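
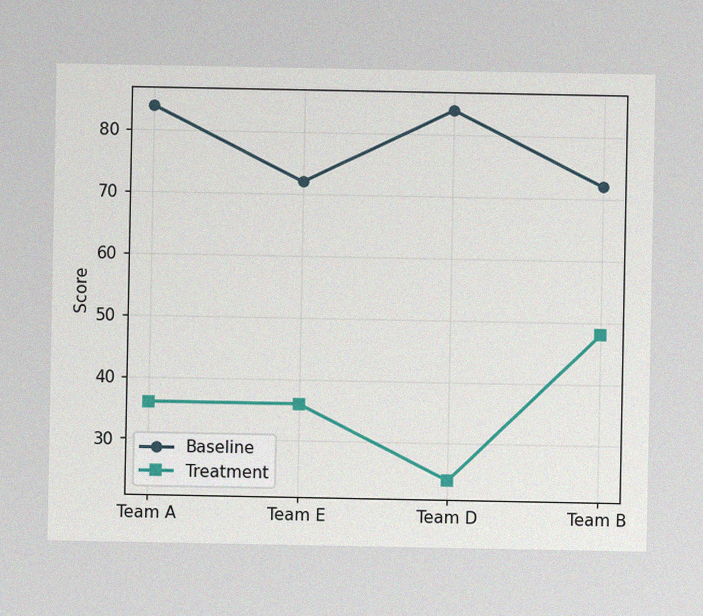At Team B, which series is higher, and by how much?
The image has some photo noise and uneven lighting. At Team B, Baseline sits above the other line by 24.

Baseline, by 24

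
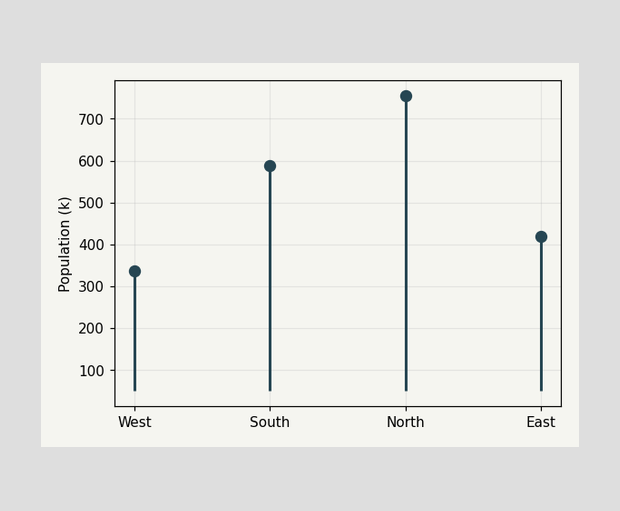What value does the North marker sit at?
756k

The North marker sits at 756k.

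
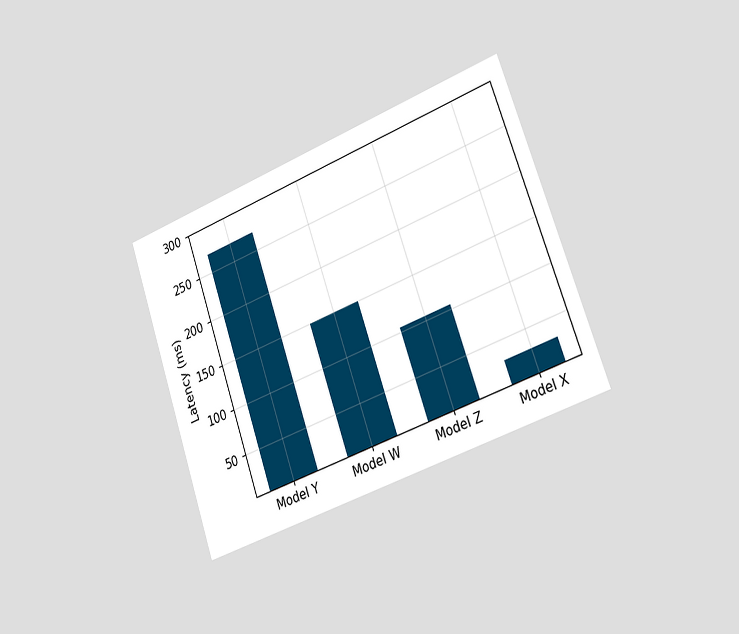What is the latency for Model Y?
270ms

The chart is tilted about 19° counter-clockwise and viewed slightly from the right. Reading along the chart's y-axis, the Model Y bar reaches 270ms.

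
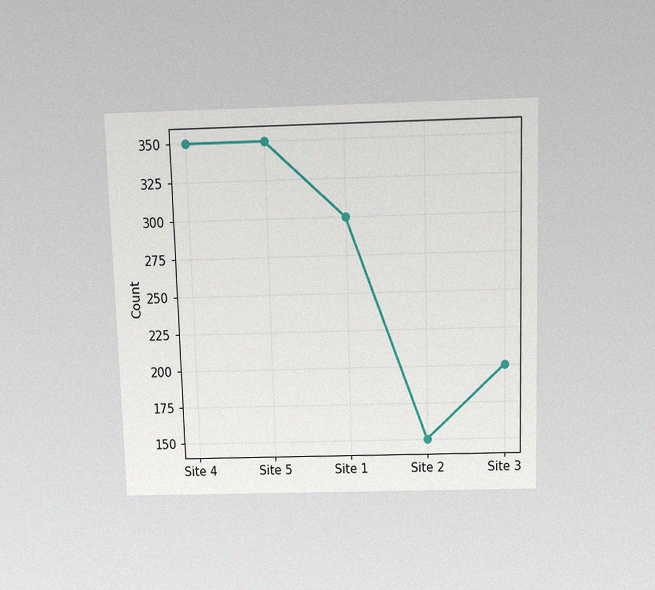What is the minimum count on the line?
The chart is viewed slightly from above, with some photo noise. The lowest point is at Site 2, and reading across to the y-axis gives 150.

150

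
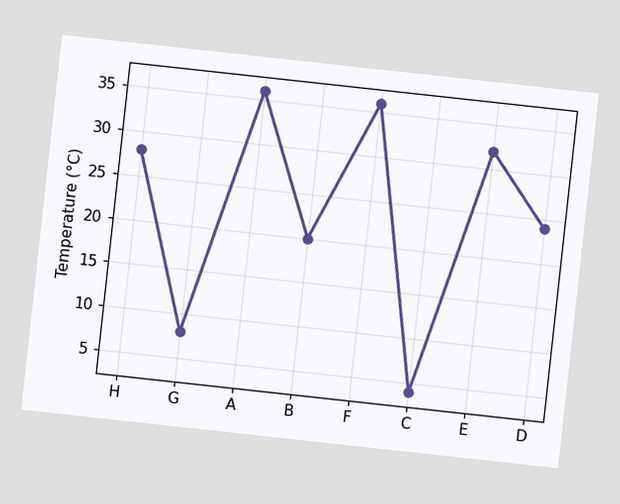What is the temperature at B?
The chart is tilted about 6° clockwise. At B, the line is at 20°C.

20°C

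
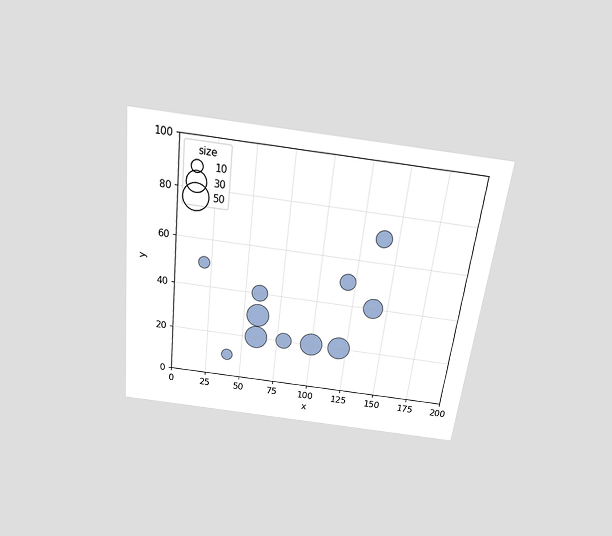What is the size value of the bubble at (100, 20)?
The chart is tilted about 7° clockwise and viewed slightly from above. Matching the bubble at (100, 20) against the size legend gives 40.

40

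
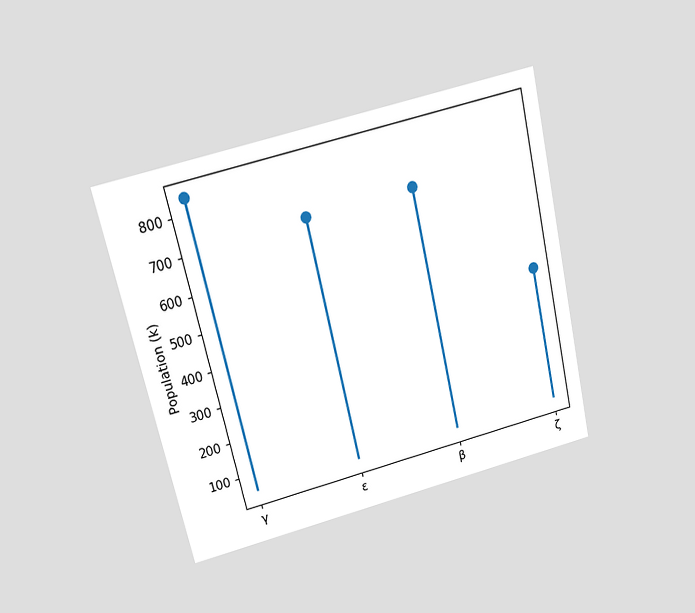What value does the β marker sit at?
The chart is tilted about 13° counter-clockwise and viewed at a slight angle. The β marker sits at 714k.

714k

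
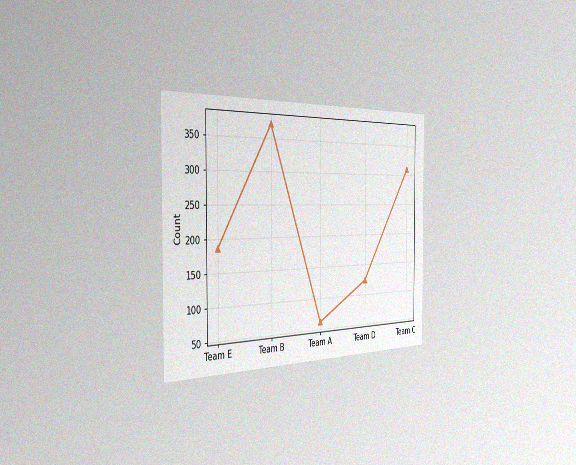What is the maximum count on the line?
The chart is viewed slightly from the left, with some photo noise. The highest point is at Team B, and reading across to the y-axis gives 372.

372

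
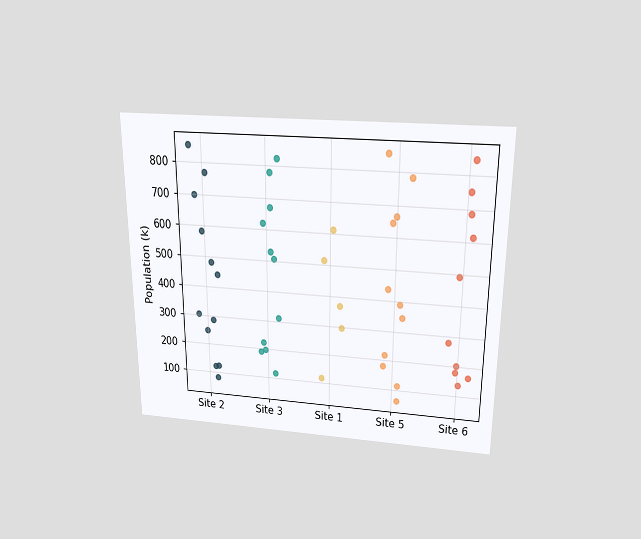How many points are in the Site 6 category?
The chart is viewed slightly from above. Counting the markers in the Site 6 column gives 10.

10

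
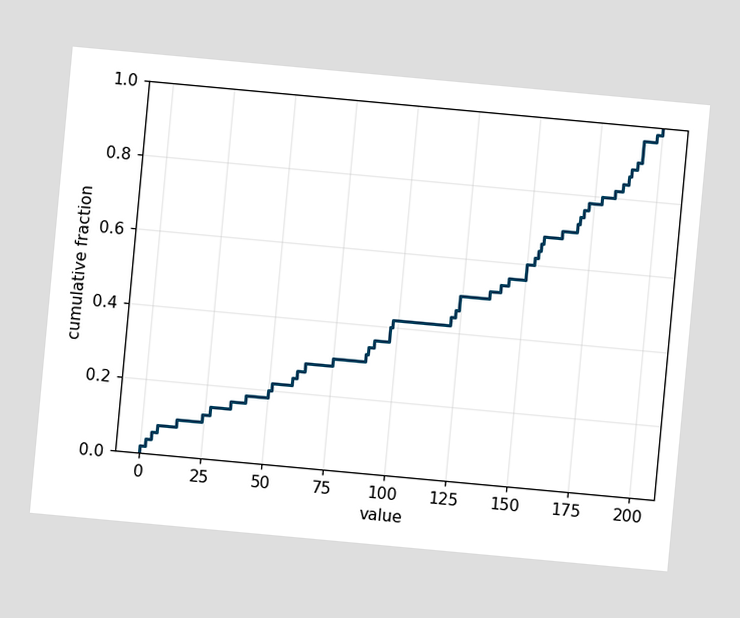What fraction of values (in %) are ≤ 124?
50%

The chart is tilted about 5° clockwise. At x=124 the ECDF step is at 50%.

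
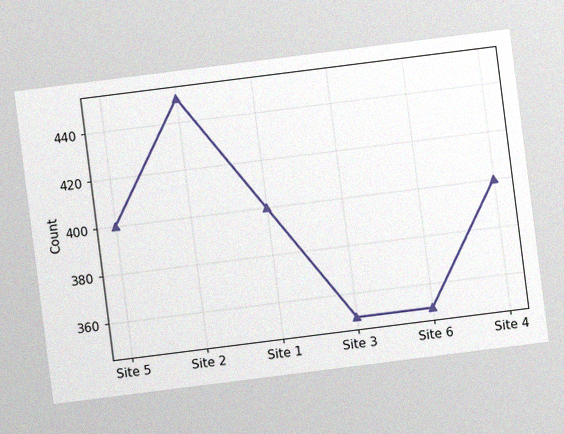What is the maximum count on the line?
The chart is tilted about 7° counter-clockwise, with some photo noise. The highest point is at Site 2, and reading across to the y-axis gives 450.

450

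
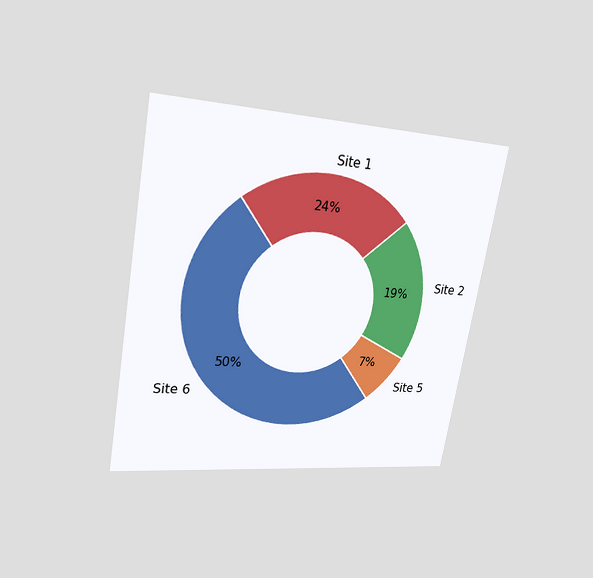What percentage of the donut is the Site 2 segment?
19%

The chart is tilted about 10° clockwise and viewed at a slight angle. The Site 2 segment takes up 19% of the ring.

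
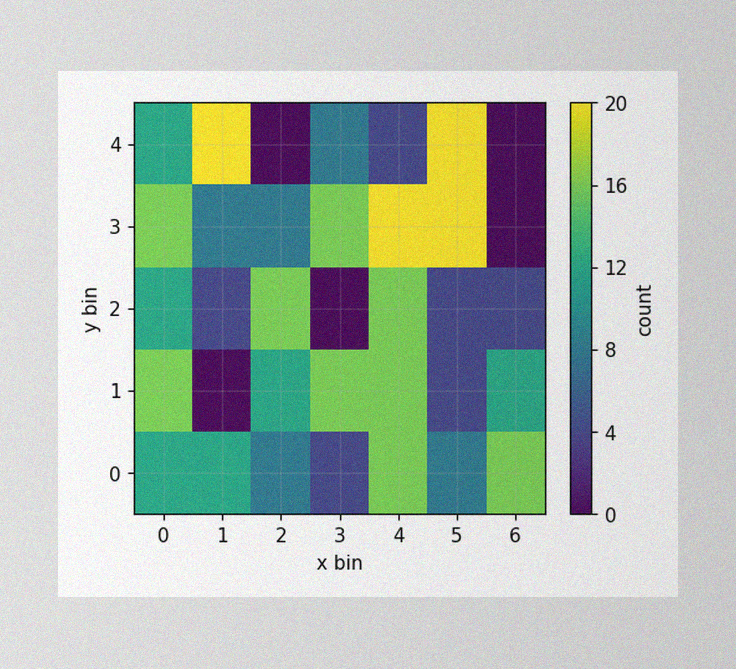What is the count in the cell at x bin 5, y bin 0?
The image has some photo noise and uneven lighting. Matching the cell (5, 0) against the colorbar gives 8.

8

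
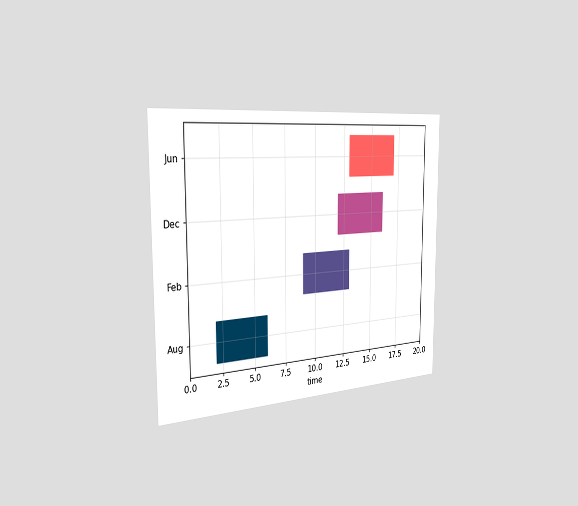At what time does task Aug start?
2

The chart is viewed slightly from the left. The Aug bar begins at t=2.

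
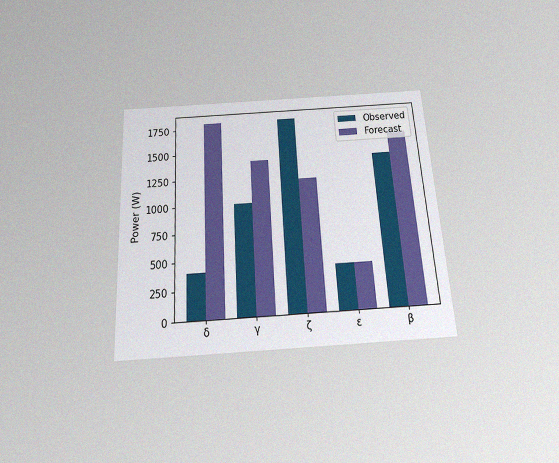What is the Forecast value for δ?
The chart is tilted about 3° counter-clockwise and viewed slightly from below, with some photo noise. The Forecast bar at δ reaches 1800W on the y-axis.

1800W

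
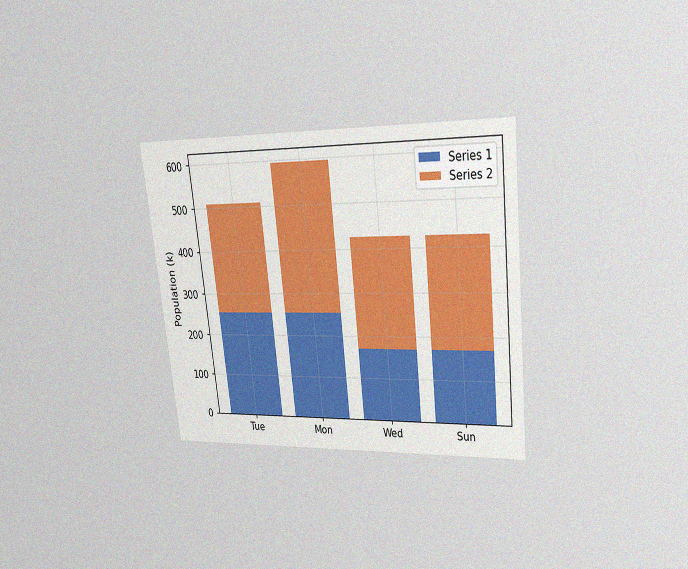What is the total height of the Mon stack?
595k

The chart is tilted about 6° counter-clockwise and viewed at a slight angle, with some photo noise. The Mon stack's top reaches 595k on the y-axis.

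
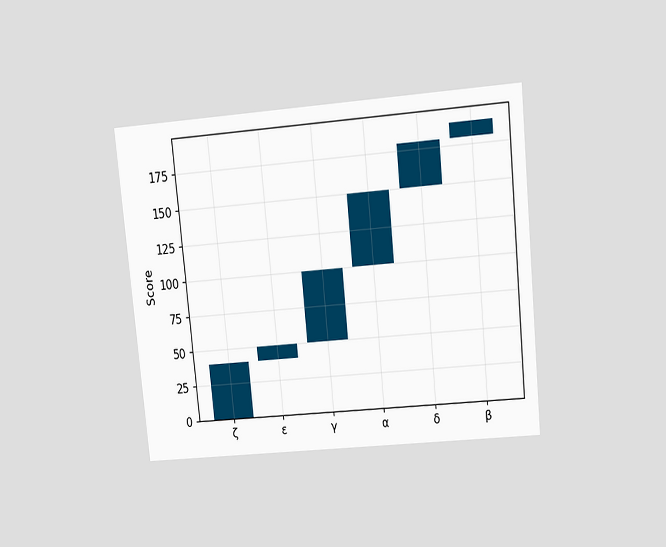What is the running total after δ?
The chart is tilted about 6° counter-clockwise and viewed slightly from above. After δ the running total reaches 180.

180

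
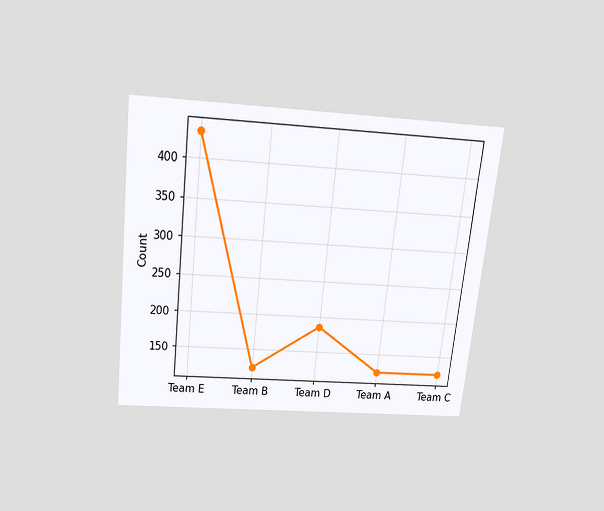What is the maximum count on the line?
434

The chart is tilted about 6° clockwise and viewed slightly from above. The highest point is at Team E, and reading across to the y-axis gives 434.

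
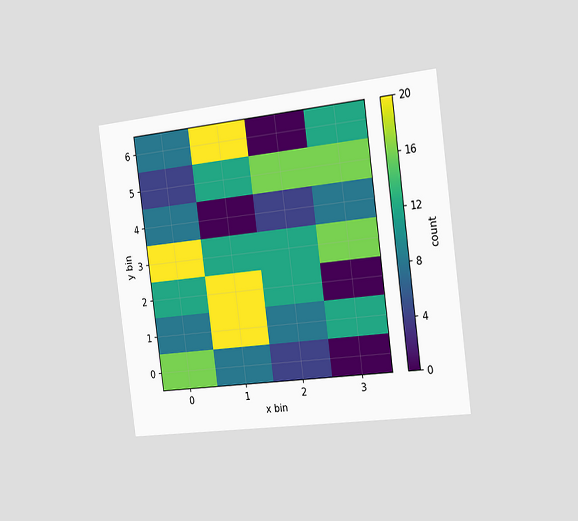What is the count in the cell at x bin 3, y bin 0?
0

The chart is tilted about 7° counter-clockwise and viewed slightly from the right. Matching the cell (3, 0) against the colorbar gives 0.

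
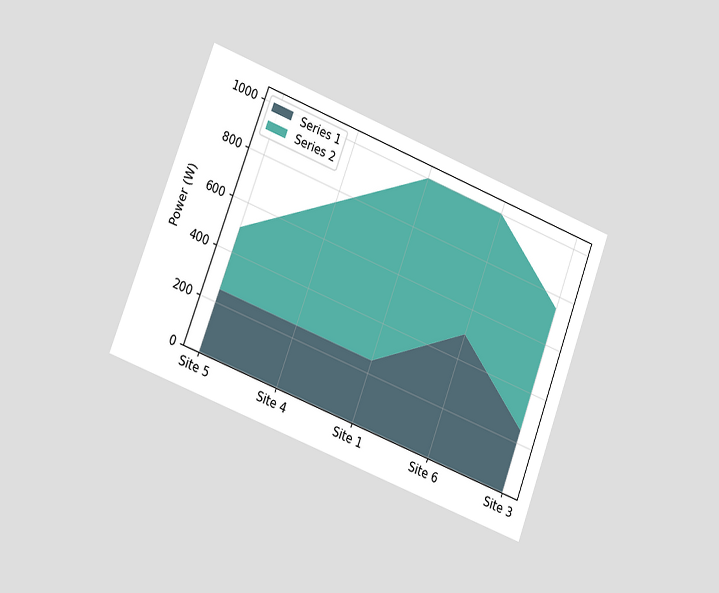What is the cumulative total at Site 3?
750W

The chart is tilted about 21° clockwise and viewed slightly from the left. The stacked total at Site 3 reaches 750W.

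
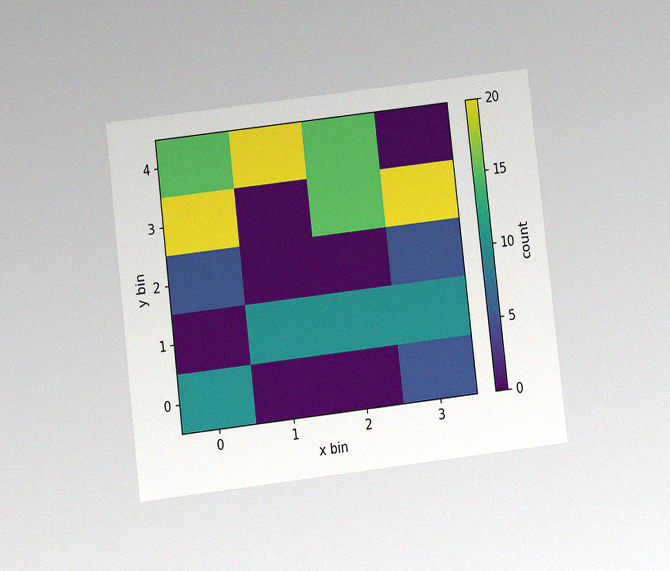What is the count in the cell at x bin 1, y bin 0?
The chart is tilted about 7° counter-clockwise and viewed slightly from below, with some photo noise. Matching the cell (1, 0) against the colorbar gives 0.

0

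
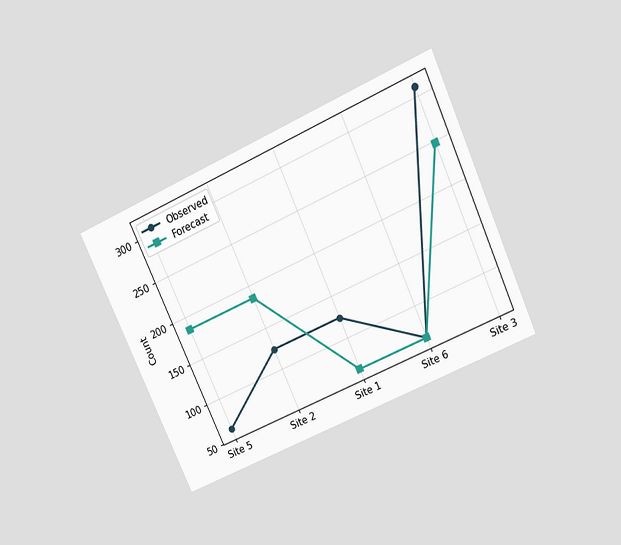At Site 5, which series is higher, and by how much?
Forecast, by 124

The chart is tilted about 24° counter-clockwise and viewed slightly from above. At Site 5, Forecast sits above the other line by 124.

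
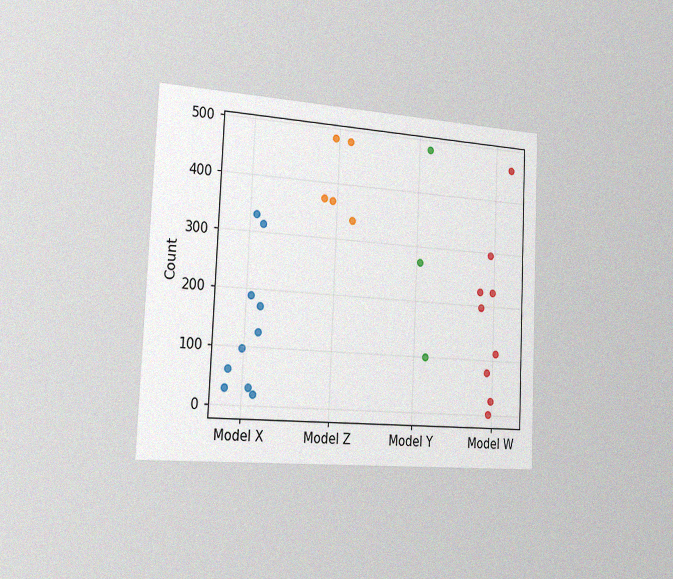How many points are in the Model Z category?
The chart is tilted about 3° clockwise and viewed slightly from the left, with some photo noise. Counting the markers in the Model Z column gives 5.

5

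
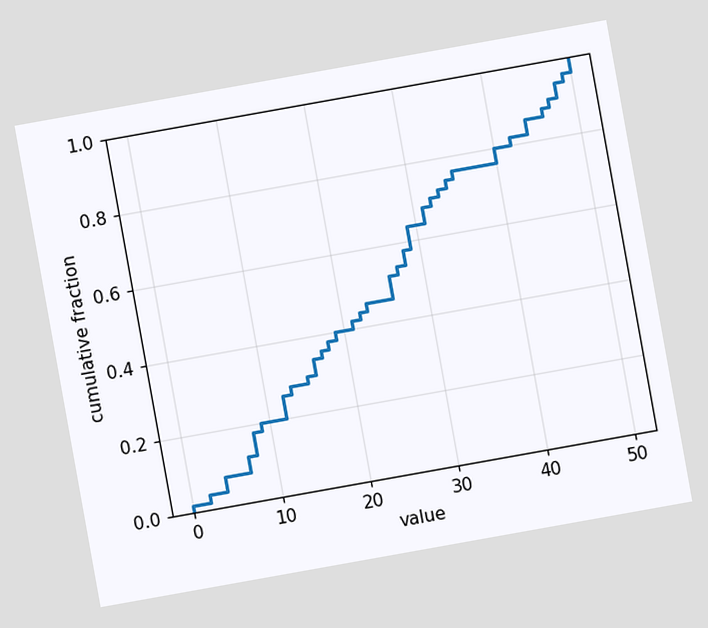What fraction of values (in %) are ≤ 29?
The chart is tilted about 10° counter-clockwise. At x=29 the ECDF step is at 64%.

64%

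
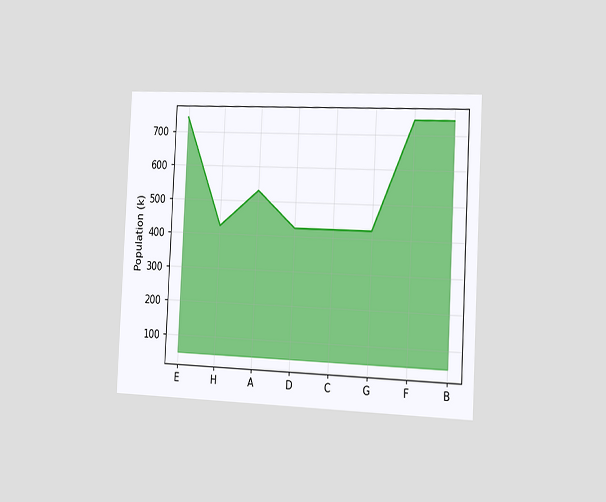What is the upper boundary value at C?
424k

The chart is tilted about 3° clockwise and viewed slightly from the right. At C the upper boundary is at 424k.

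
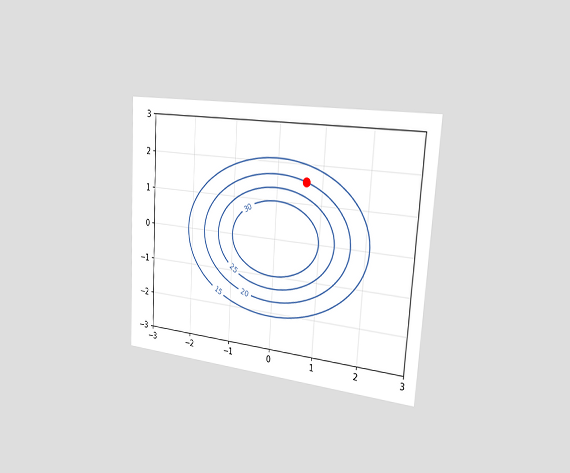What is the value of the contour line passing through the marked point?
20

The chart is tilted about 4° clockwise and viewed slightly from the right. The marked point sits on the contour labelled 20.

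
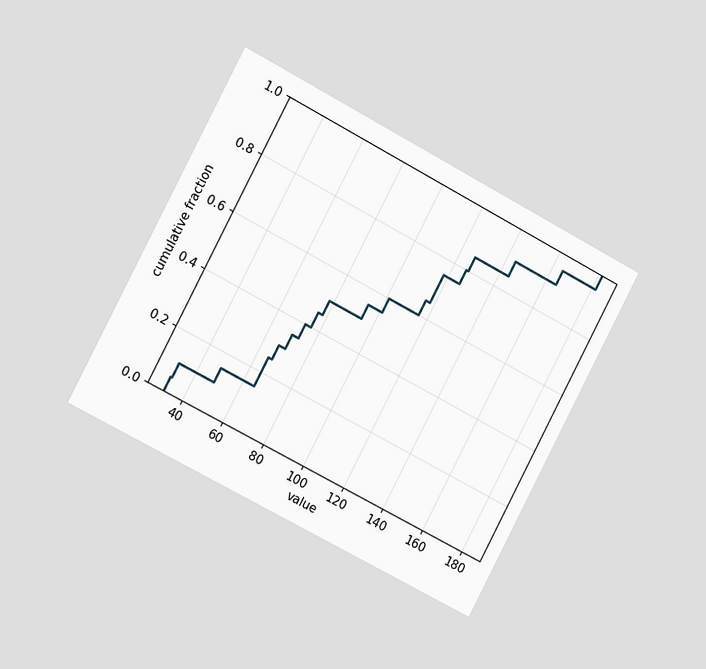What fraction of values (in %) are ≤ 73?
The chart is tilted about 28° clockwise and viewed slightly from the left. At x=73 the ECDF step is at 40%.

40%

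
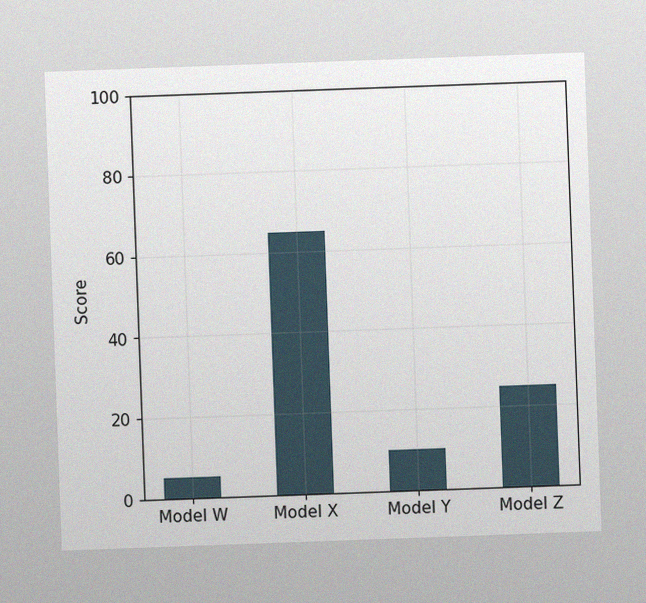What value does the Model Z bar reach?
The chart is tilted about 2° counter-clockwise, with some photo noise. Reading along the chart's y-axis, the Model Z bar reaches 25.

25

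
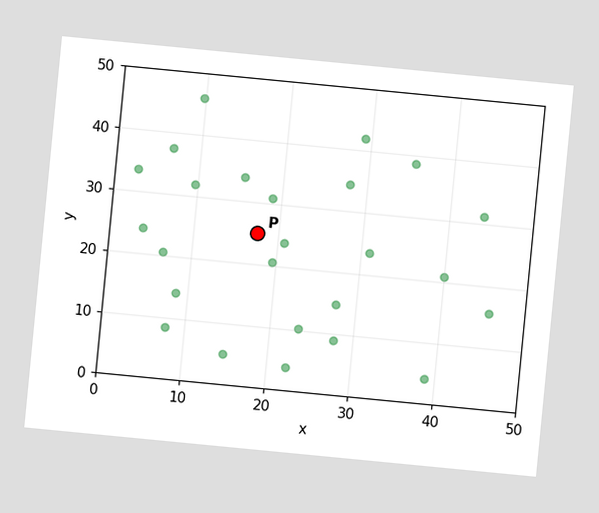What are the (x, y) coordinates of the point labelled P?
(17.5, 25)

The chart is tilted about 6° clockwise. Following the gridlines from P to each axis, P sits at (17.5, 25).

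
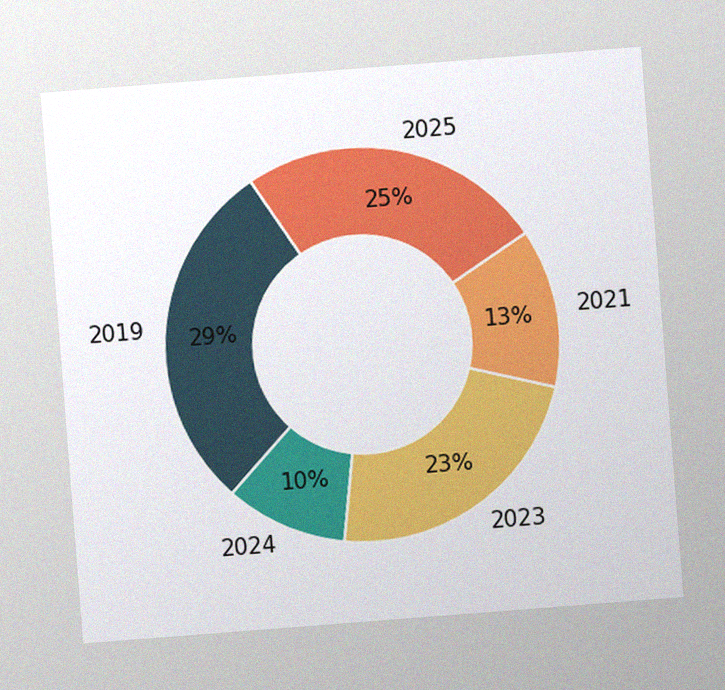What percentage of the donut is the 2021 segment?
The chart is tilted about 4° counter-clockwise, with some photo noise. The 2021 segment takes up 13% of the ring.

13%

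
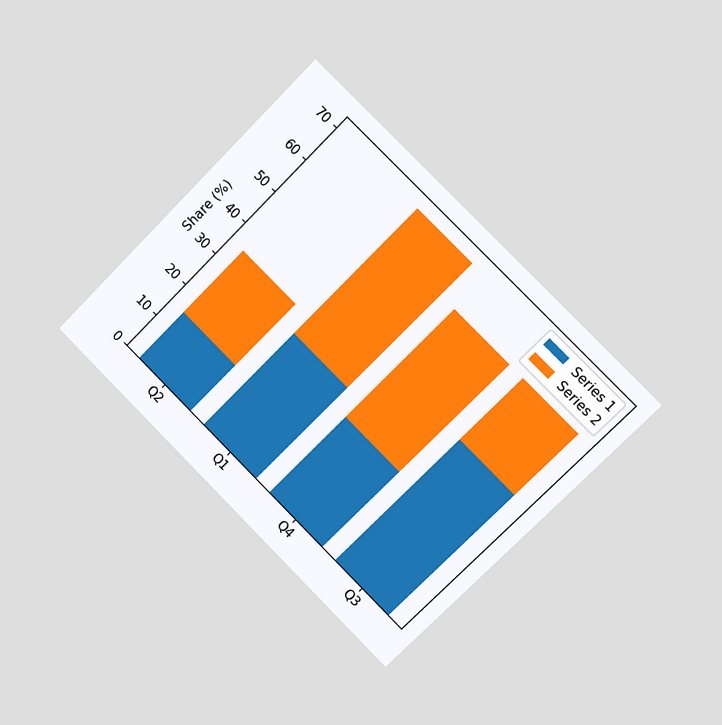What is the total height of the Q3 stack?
60%

The chart is tilted about 45° clockwise and viewed slightly from the right. The Q3 stack's top reaches 60% on the y-axis.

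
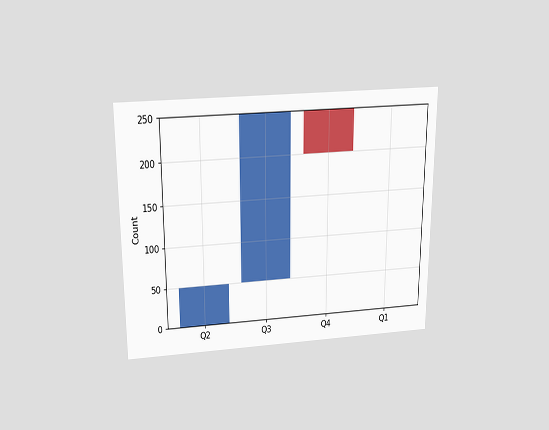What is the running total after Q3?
The chart is viewed slightly from above. After Q3 the running total reaches 250.

250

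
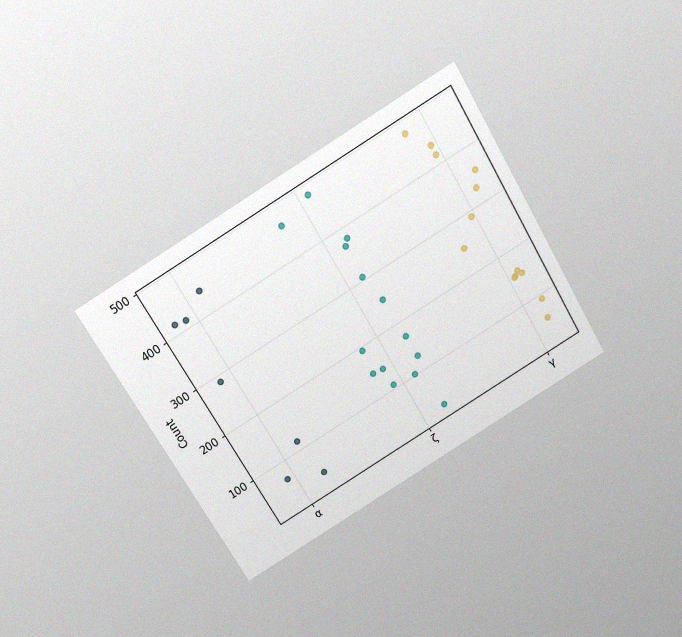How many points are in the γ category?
The chart is tilted about 31° counter-clockwise and viewed slightly from above, with some photo noise. Counting the markers in the γ column gives 13.

13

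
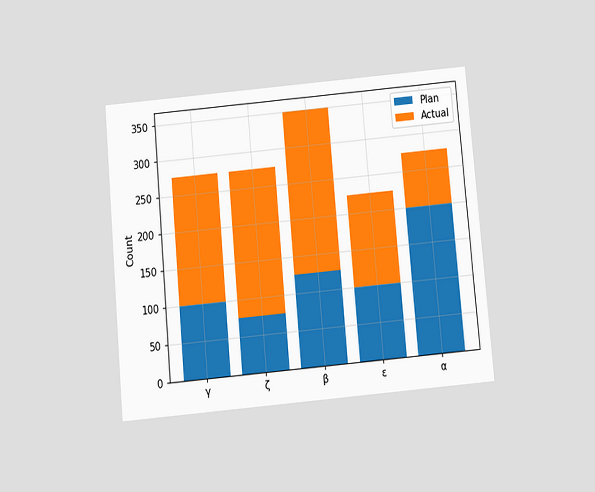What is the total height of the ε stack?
The chart is tilted about 5° counter-clockwise and viewed slightly from below. The ε stack's top reaches 225 on the y-axis.

225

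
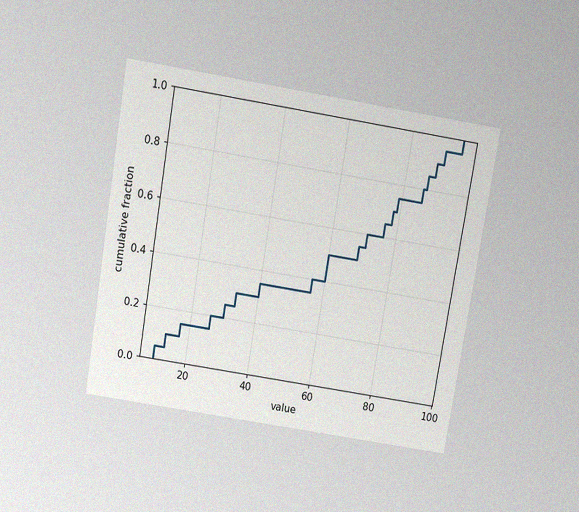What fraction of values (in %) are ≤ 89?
90%

The chart is tilted about 9° clockwise and viewed slightly from above, with some photo noise. At x=89 the ECDF step is at 90%.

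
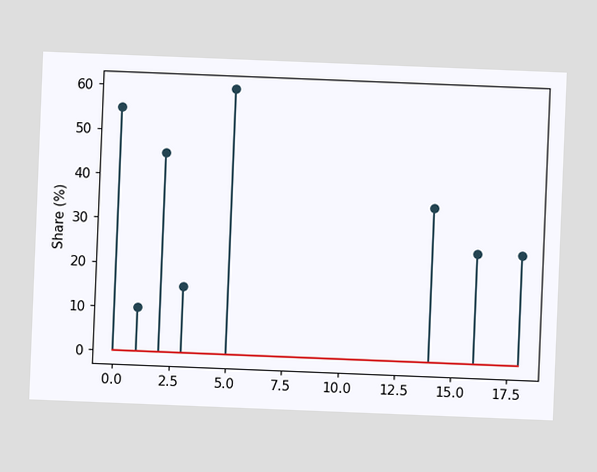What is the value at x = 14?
35%

The chart is tilted about 2° clockwise. The stem at x=14 reaches 35%.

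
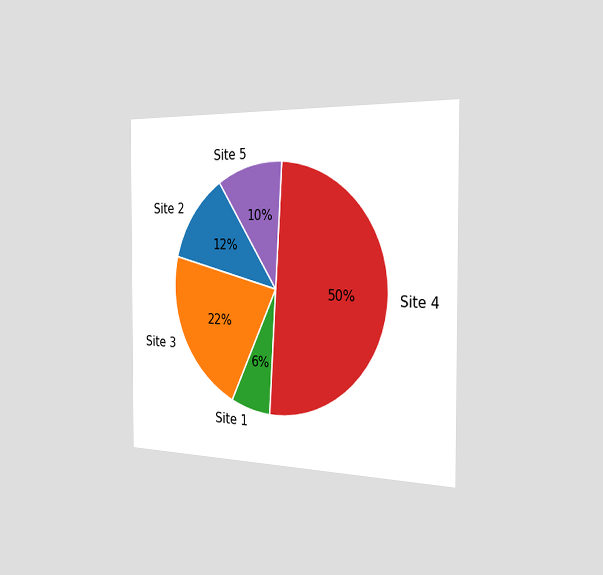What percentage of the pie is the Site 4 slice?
50%

The chart is viewed slightly from the right. The Site 4 slice takes up 50% of the pie.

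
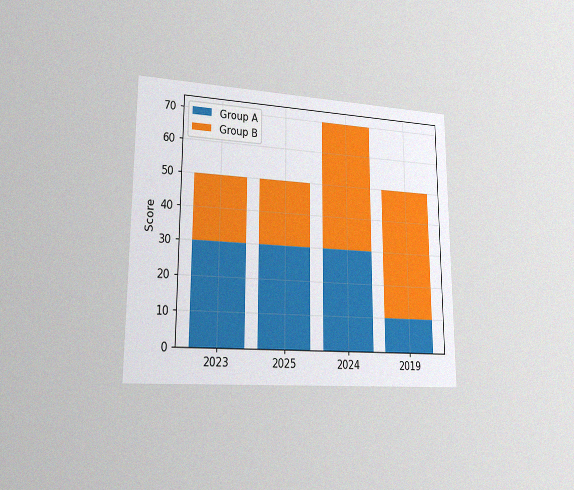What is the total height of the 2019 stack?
The chart is viewed slightly from the left, with some photo noise. The 2019 stack's top reaches 50 on the y-axis.

50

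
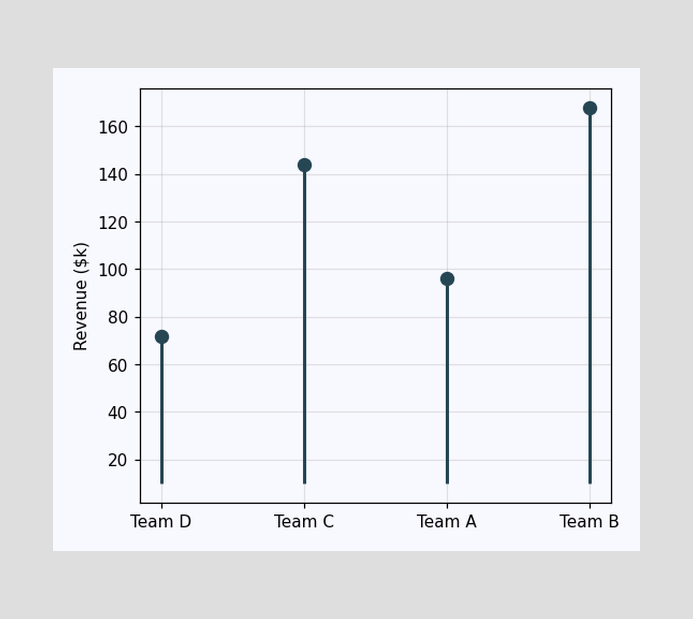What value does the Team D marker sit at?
The Team D marker sits at $72k.

$72k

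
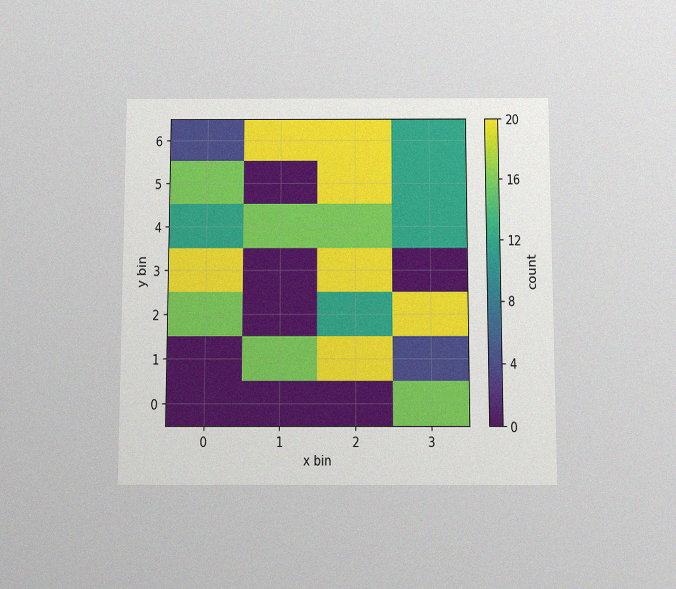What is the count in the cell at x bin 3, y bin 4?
The chart is viewed slightly from below, with some photo noise. Matching the cell (3, 4) against the colorbar gives 12.

12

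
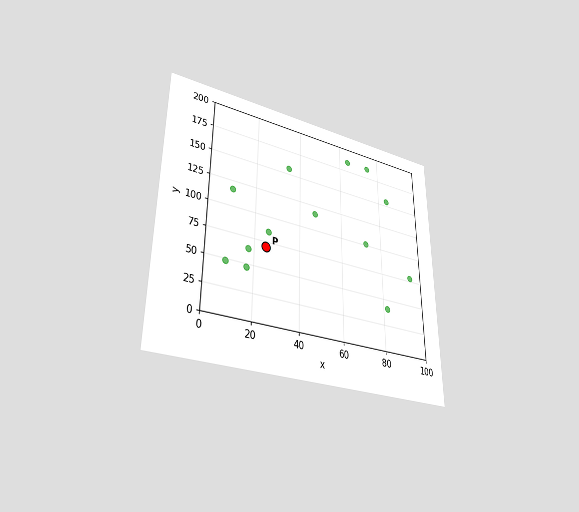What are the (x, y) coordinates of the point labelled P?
(25, 70)

The chart is viewed at a slight angle. Following the gridlines from P to each axis, P sits at (25, 70).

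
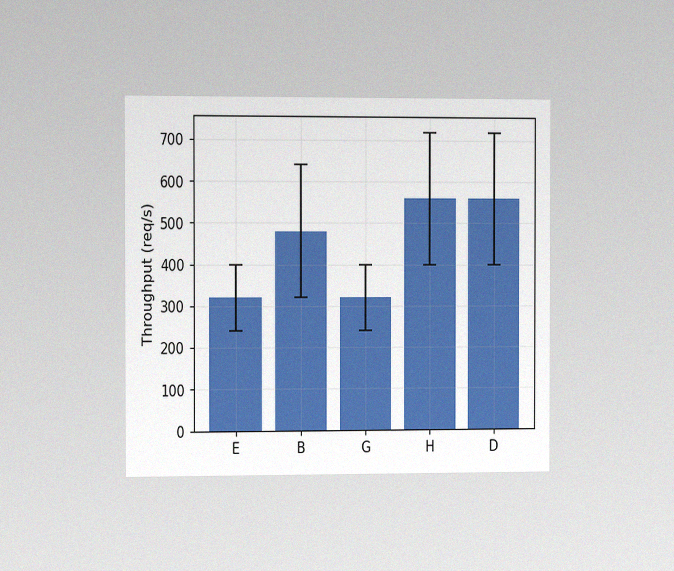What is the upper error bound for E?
The chart is viewed slightly from the left, with some photo noise. The E bar's upper whisker reaches 400req/s.

400req/s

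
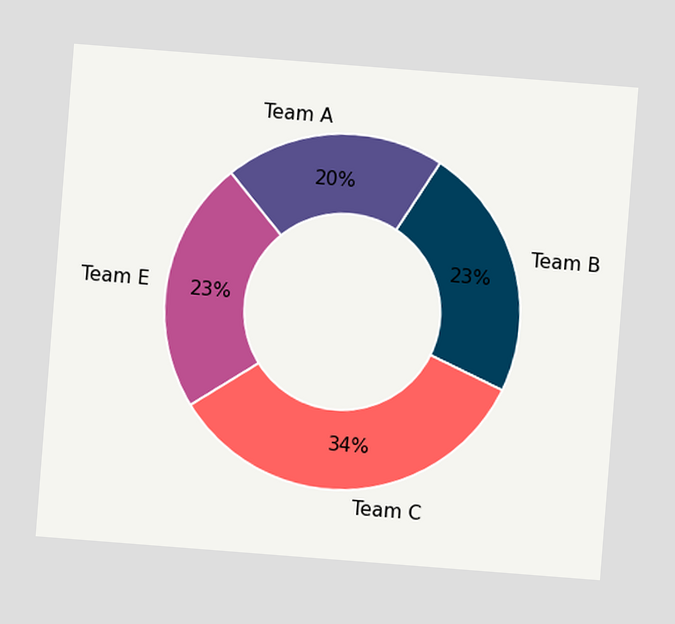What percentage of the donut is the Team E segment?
The chart is tilted about 4° clockwise. The Team E segment takes up 23% of the ring.

23%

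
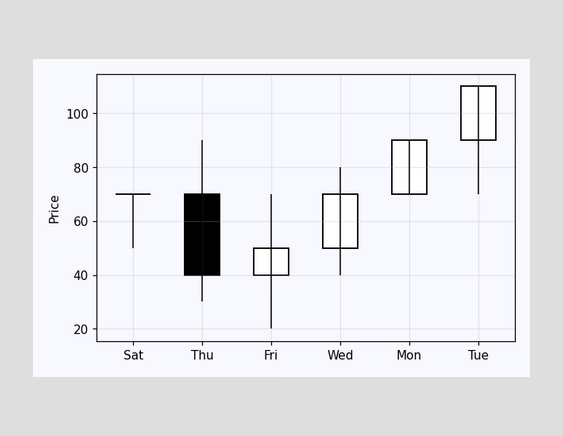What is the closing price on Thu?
40

The Thu candle closes at 40.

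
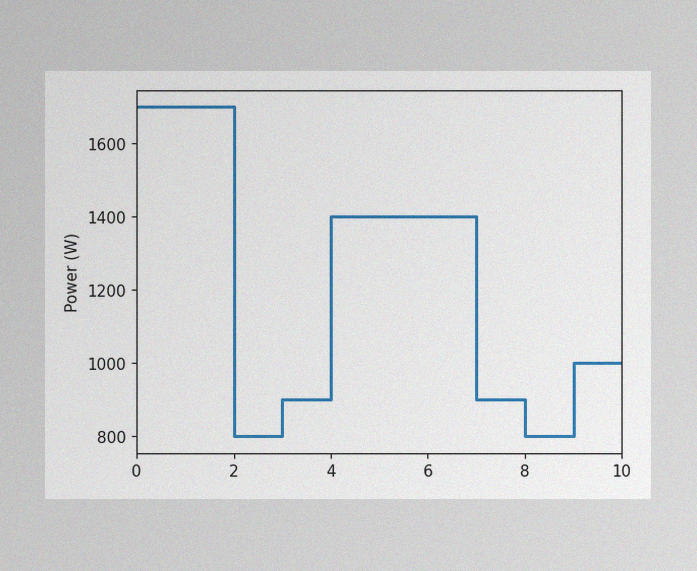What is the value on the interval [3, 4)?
900W

The image has some photo noise and uneven lighting. On [3, 4) the step sits at 900W.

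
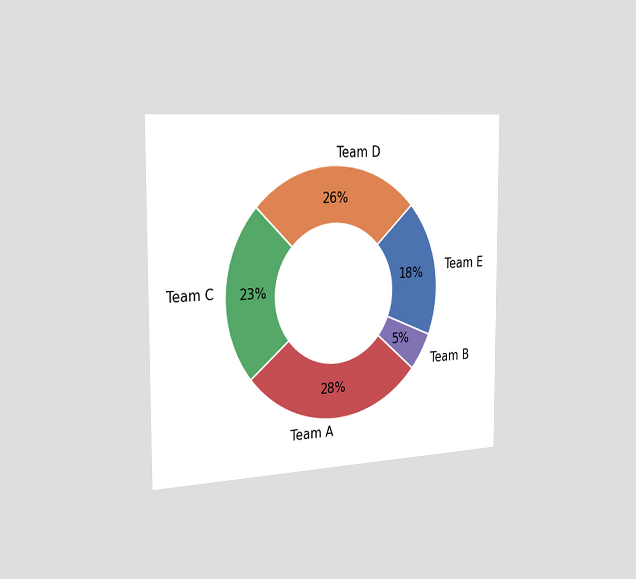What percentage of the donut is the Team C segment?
The chart is viewed slightly from the left. The Team C segment takes up 23% of the ring.

23%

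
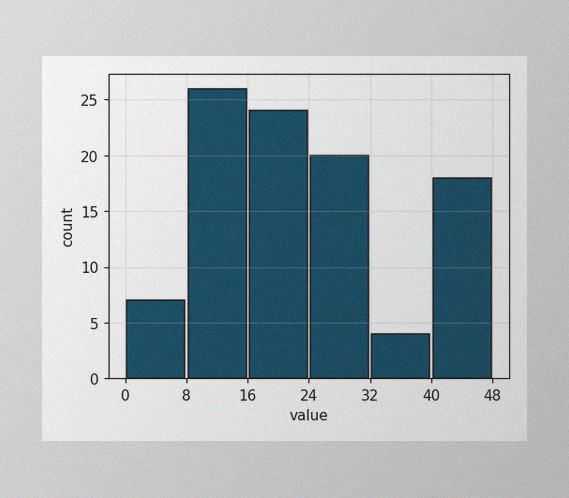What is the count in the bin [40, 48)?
18

The image has some photo noise and uneven lighting. The [40, 48) bin has height 18.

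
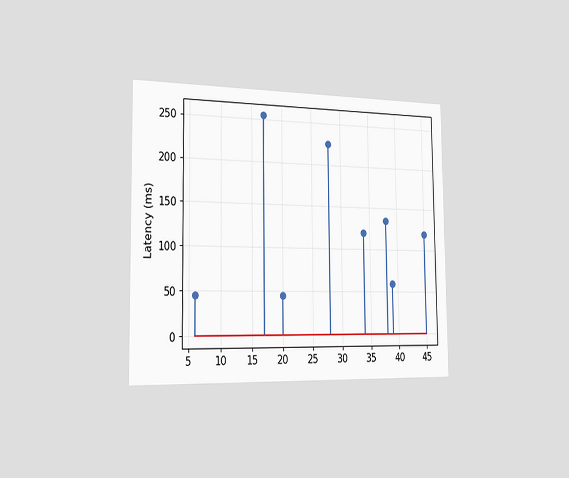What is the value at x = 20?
The chart is viewed slightly from the left. The stem at x=20 reaches 45ms.

45ms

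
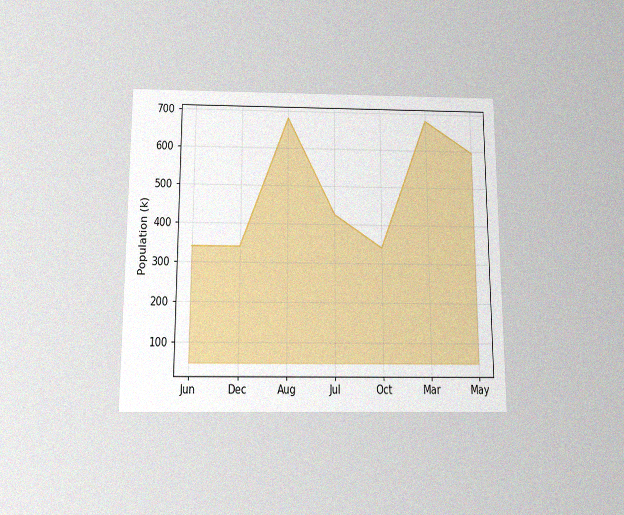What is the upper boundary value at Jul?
The chart is viewed slightly from below, with some photo noise. At Jul the upper boundary is at 425k.

425k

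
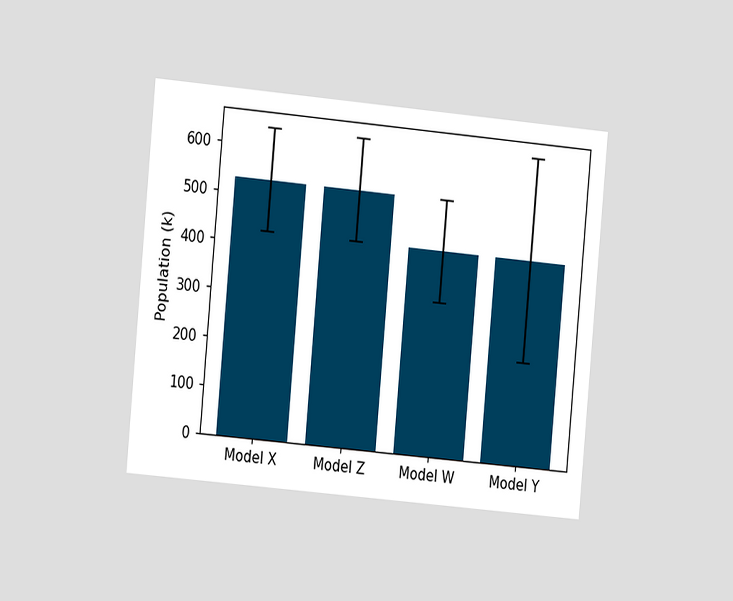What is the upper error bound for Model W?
The chart is tilted about 5° clockwise and viewed slightly from the left. The Model W bar's upper whisker reaches 530k.

530k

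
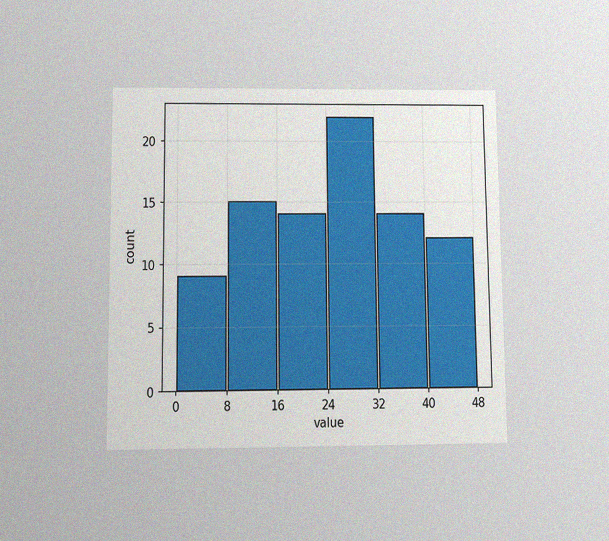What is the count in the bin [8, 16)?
15

The chart is viewed at a slight angle, with some photo noise. The [8, 16) bin has height 15.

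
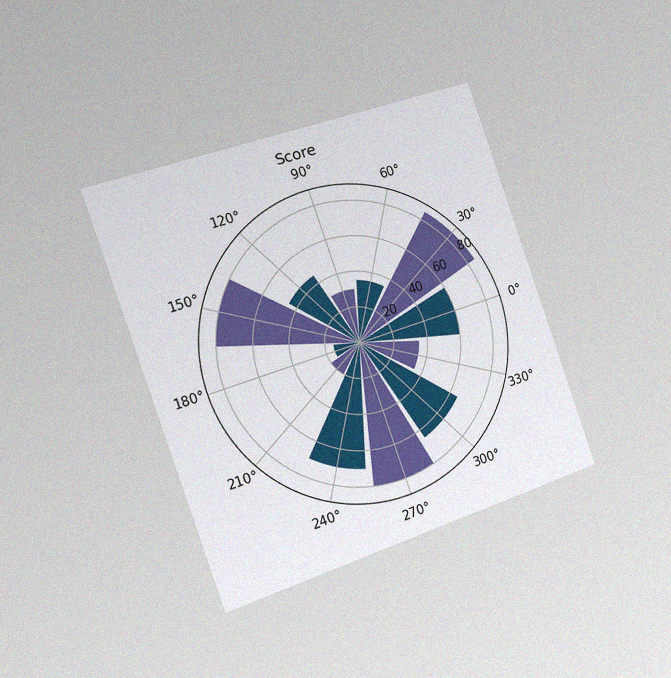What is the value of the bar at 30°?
The chart is tilted about 19° counter-clockwise and viewed slightly from the left, with some photo noise. The bar at 30° reaches 85 on the radial axis.

85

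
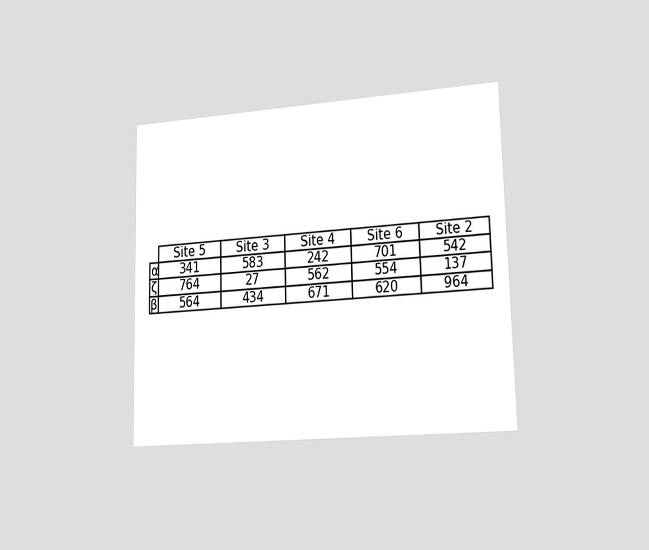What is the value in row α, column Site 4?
242

The chart is viewed slightly from the right. The (α, Site 4) cell reads 242.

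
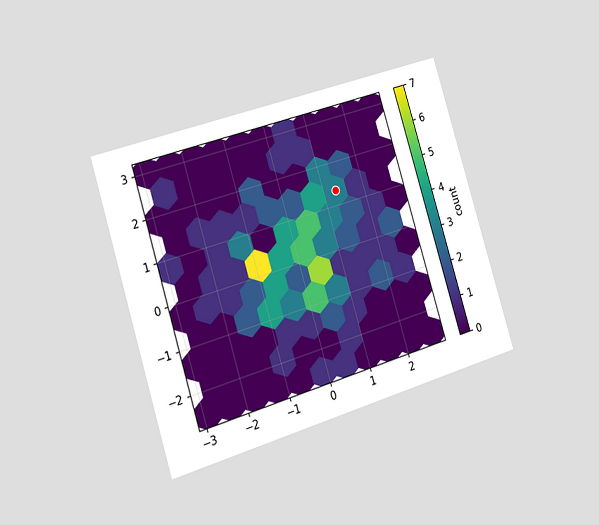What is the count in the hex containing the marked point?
3

The chart is tilted about 17° counter-clockwise and viewed slightly from the left. The marked hex reads 3 on the colorbar.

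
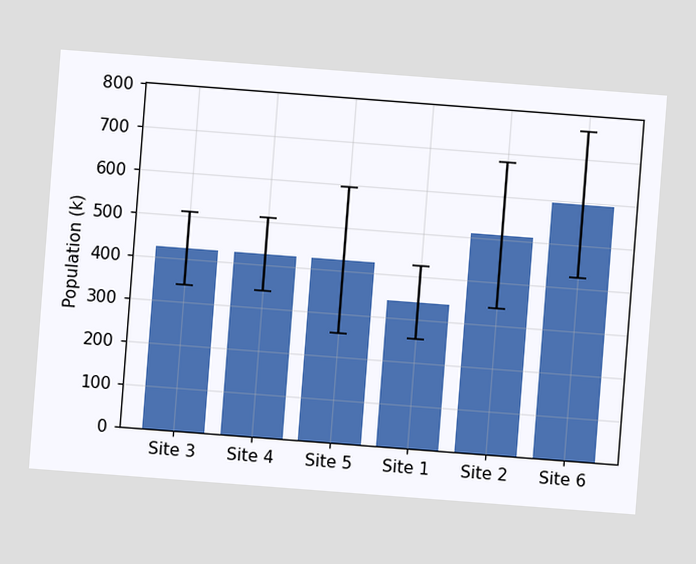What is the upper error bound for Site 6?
765k

The chart is tilted about 4° clockwise. The Site 6 bar's upper whisker reaches 765k.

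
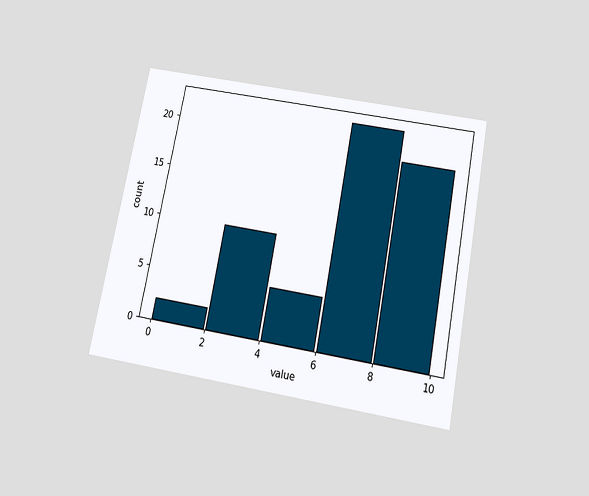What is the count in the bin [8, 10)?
19

The chart is tilted about 11° clockwise and viewed slightly from below. The [8, 10) bin has height 19.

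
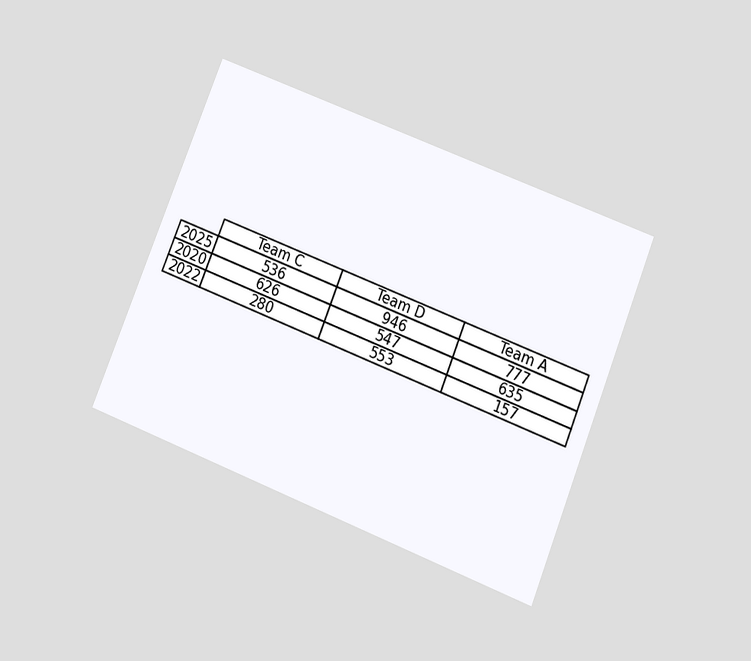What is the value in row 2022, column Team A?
157

The chart is tilted about 22° clockwise and viewed slightly from below. The (2022, Team A) cell reads 157.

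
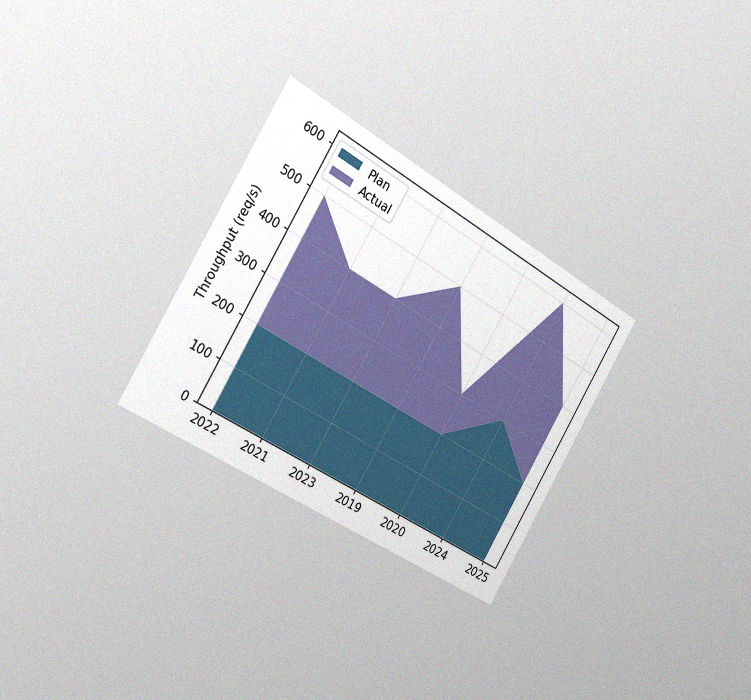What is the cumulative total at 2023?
400req/s

The chart is tilted about 31° clockwise and viewed slightly from the left, with some photo noise. The stacked total at 2023 reaches 400req/s.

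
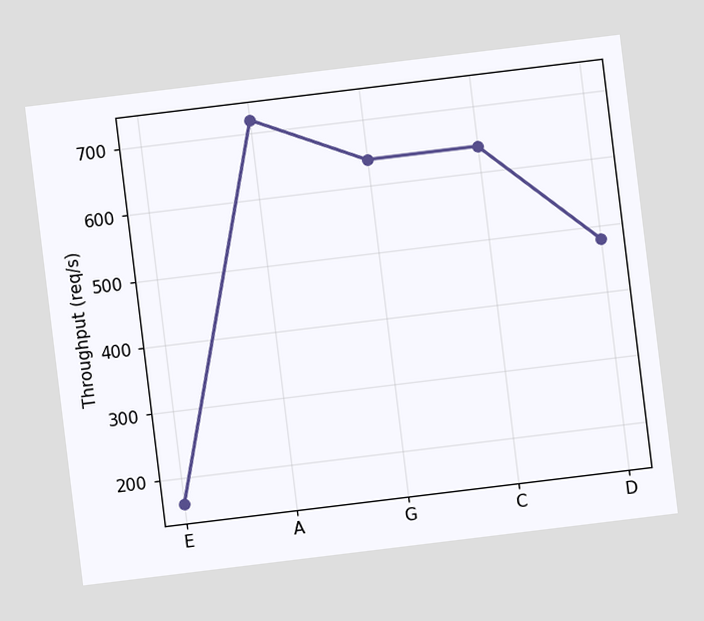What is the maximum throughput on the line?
The chart is tilted about 7° counter-clockwise. The highest point is at A, and reading across to the y-axis gives 720req/s.

720req/s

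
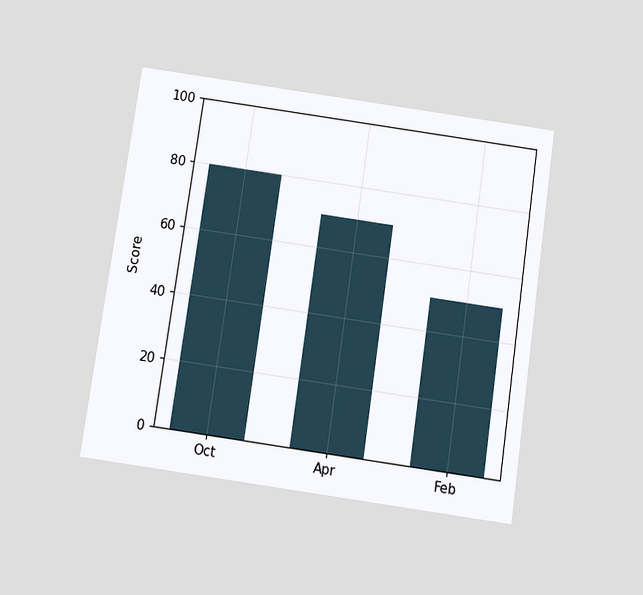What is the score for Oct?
80

The chart is tilted about 8° clockwise and viewed slightly from below. Reading along the chart's y-axis, the Oct bar reaches 80.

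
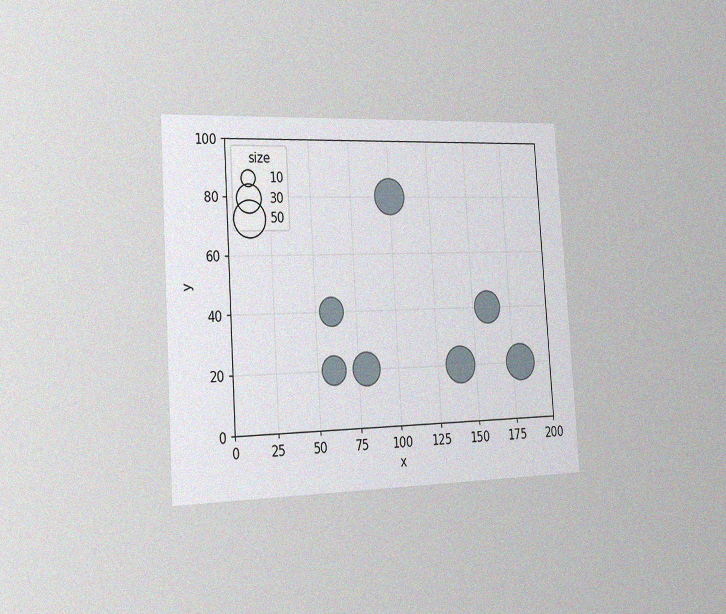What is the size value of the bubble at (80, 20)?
40

The chart is tilted about 4° counter-clockwise and viewed slightly from the left, with some photo noise. Matching the bubble at (80, 20) against the size legend gives 40.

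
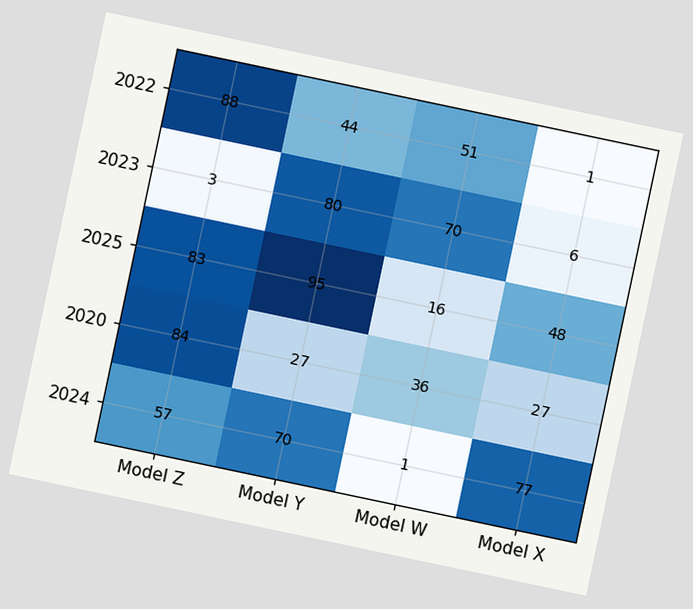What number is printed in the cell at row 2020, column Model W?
The chart is tilted about 12° clockwise. The (2020, Model W) cell reads 36.

36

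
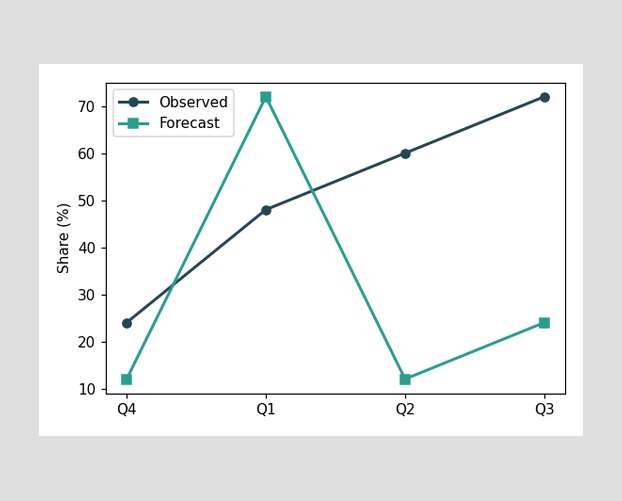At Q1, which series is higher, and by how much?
Forecast, by 24%

At Q1, Forecast sits above the other line by 24%.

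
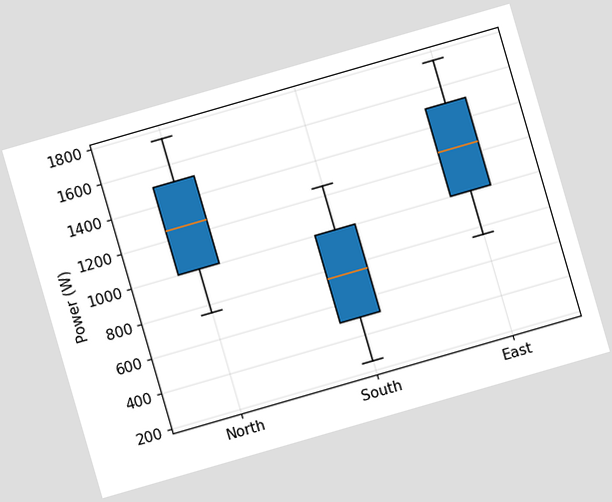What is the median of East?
1250W

The chart is tilted about 16° counter-clockwise. The median line in the East box sits at 1250W.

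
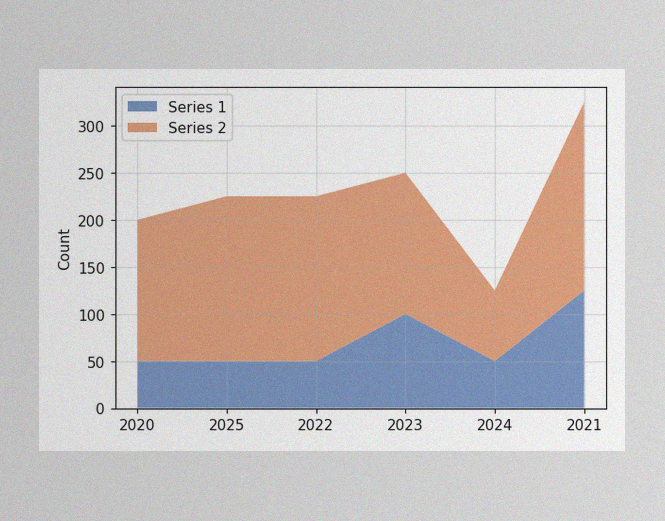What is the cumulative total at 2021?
325

The image has some photo noise and uneven lighting. The stacked total at 2021 reaches 325.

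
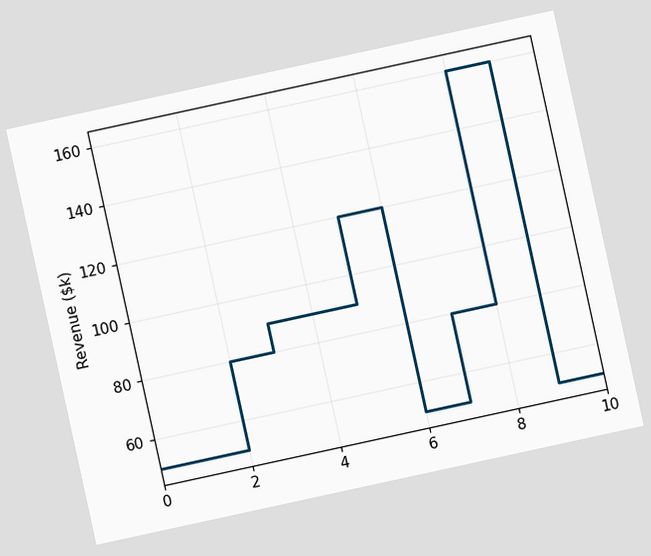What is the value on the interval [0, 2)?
$50k

The chart is tilted about 12° counter-clockwise. On [0, 2) the step sits at $50k.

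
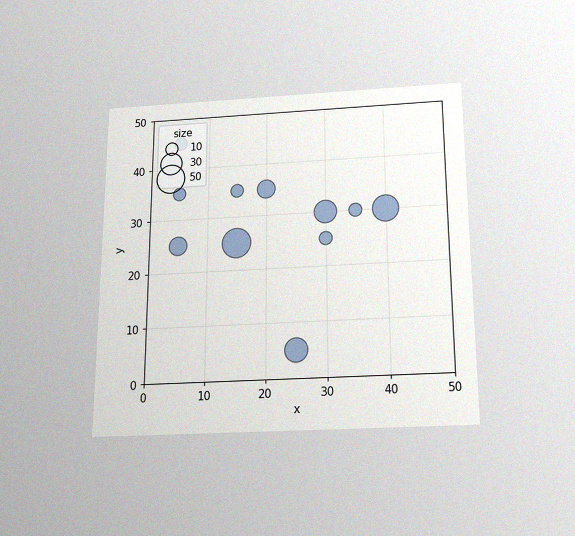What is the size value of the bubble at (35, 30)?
10

The chart is viewed slightly from below, with some photo noise. Matching the bubble at (35, 30) against the size legend gives 10.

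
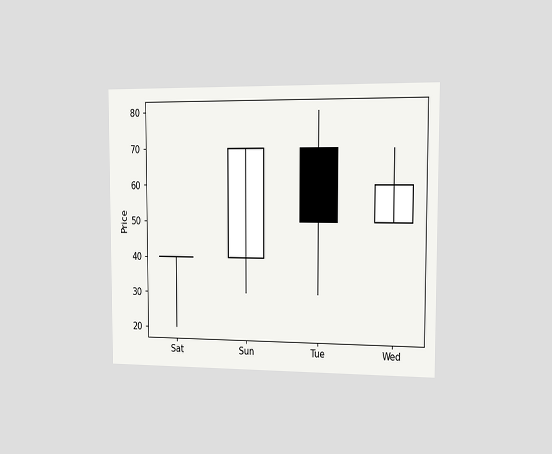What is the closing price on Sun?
70

The chart is viewed slightly from the right. The Sun candle closes at 70.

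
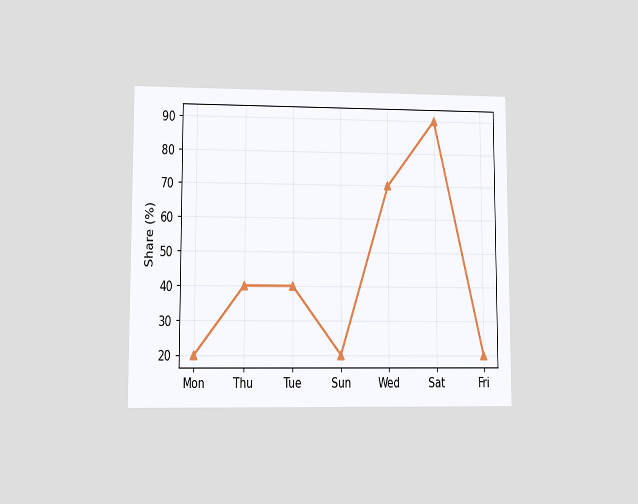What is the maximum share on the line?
90%

The chart is viewed at a slight angle. The highest point is at Sat, and reading across to the y-axis gives 90%.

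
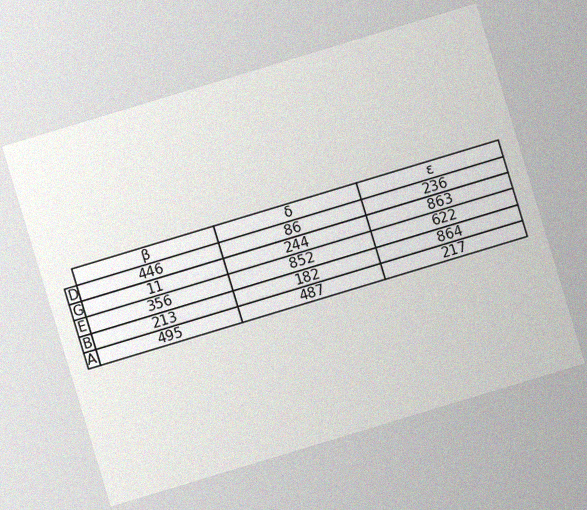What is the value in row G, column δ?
244

The chart is tilted about 17° counter-clockwise, with some photo noise. The (G, δ) cell reads 244.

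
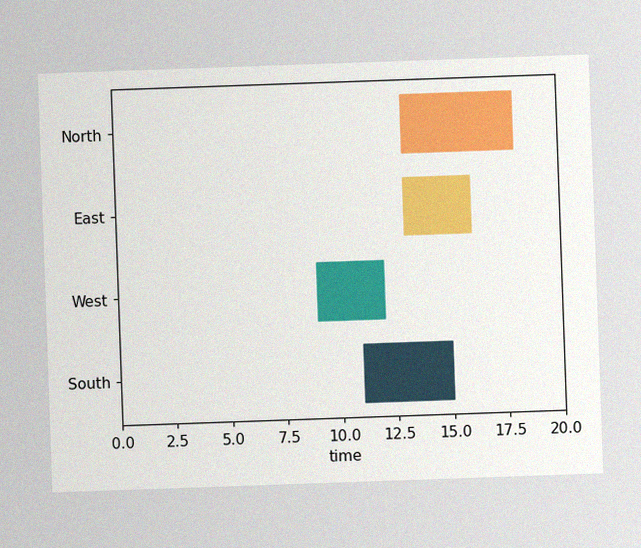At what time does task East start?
The chart is tilted about 2° counter-clockwise, with some photo noise. The East bar begins at t=13.

13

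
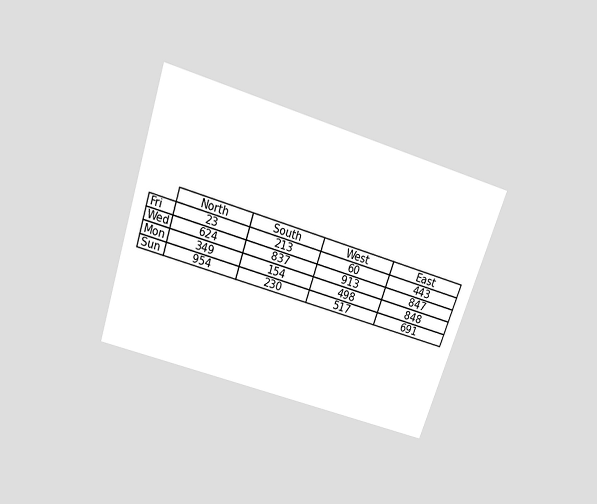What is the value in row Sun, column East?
The chart is tilted about 18° clockwise and viewed slightly from above. The (Sun, East) cell reads 691.

691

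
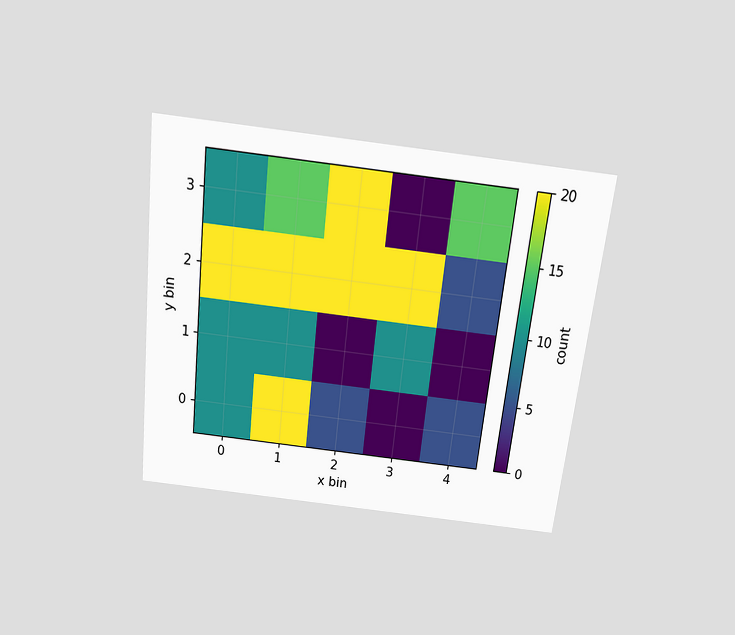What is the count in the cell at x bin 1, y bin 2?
The chart is tilted about 6° clockwise and viewed slightly from above. Matching the cell (1, 2) against the colorbar gives 20.

20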